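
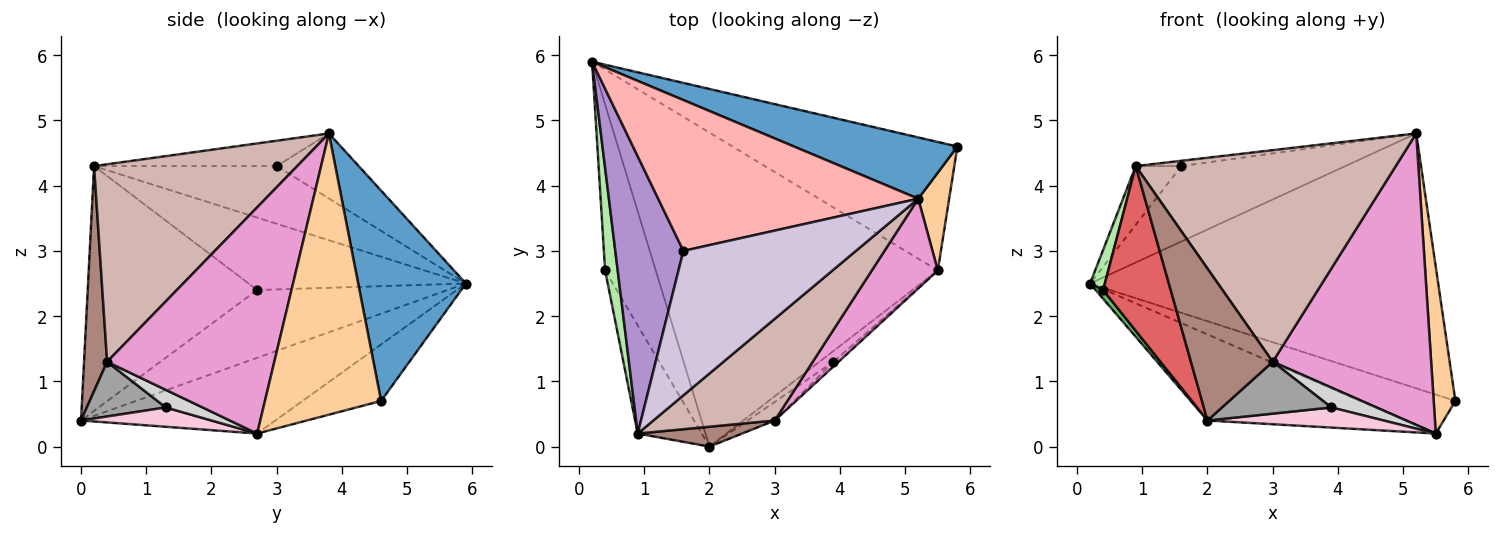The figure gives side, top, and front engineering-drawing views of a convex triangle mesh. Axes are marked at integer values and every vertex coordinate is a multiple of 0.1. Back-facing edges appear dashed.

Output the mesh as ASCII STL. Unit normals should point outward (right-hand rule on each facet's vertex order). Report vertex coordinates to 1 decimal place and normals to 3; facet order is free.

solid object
 facet normal 0.288 0.931 0.224
  outer loop
   vertex 5.2 3.8 4.8
   vertex 5.8 4.6 0.7
   vertex 0.2 5.9 2.5
  endloop
 endfacet
 facet normal -0.234 0.282 -0.931
  outer loop
   vertex 5.5 2.7 0.2
   vertex 0.2 5.9 2.5
   vertex 5.8 4.6 0.7
  endloop
 endfacet
 facet normal -0.251 0.256 -0.934
  outer loop
   vertex 5.5 2.7 0.2
   vertex 2.0 0.0 0.4
   vertex 0.2 5.9 2.5
  endloop
 endfacet
 facet normal 0.977 -0.183 0.107
  outer loop
   vertex 5.5 2.7 0.2
   vertex 5.8 4.6 0.7
   vertex 5.2 3.8 4.8
  endloop
 endfacet
 facet normal -0.801 -0.031 -0.598
  outer loop
   vertex 0.4 2.7 2.4
   vertex 0.2 5.9 2.5
   vertex 2.0 0.0 0.4
  endloop
 endfacet
 facet normal -0.983 -0.067 0.171
  outer loop
   vertex 0.4 2.7 2.4
   vertex 0.9 0.2 4.3
   vertex 0.2 5.9 2.5
  endloop
 endfacet
 facet normal -0.903 -0.360 -0.236
  outer loop
   vertex 0.4 2.7 2.4
   vertex 2.0 0.0 0.4
   vertex 0.9 0.2 4.3
  endloop
 endfacet
 facet normal -0.218 0.436 0.873
  outer loop
   vertex 1.6 3.0 4.3
   vertex 5.2 3.8 4.8
   vertex 0.2 5.9 2.5
  endloop
 endfacet
 facet normal -0.638 0.160 0.753
  outer loop
   vertex 1.6 3.0 4.3
   vertex 0.2 5.9 2.5
   vertex 0.9 0.2 4.3
  endloop
 endfacet
 facet normal -0.145 0.036 0.989
  outer loop
   vertex 1.6 3.0 4.3
   vertex 0.9 0.2 4.3
   vertex 5.2 3.8 4.8
  endloop
 endfacet
 facet normal 0.269 -0.955 0.125
  outer loop
   vertex 3.0 0.4 1.3
   vertex 0.9 0.2 4.3
   vertex 2.0 0.0 0.4
  endloop
 endfacet
 facet normal 0.576 -0.737 0.354
  outer loop
   vertex 3.0 0.4 1.3
   vertex 5.2 3.8 4.8
   vertex 0.9 0.2 4.3
  endloop
 endfacet
 facet normal 0.710 -0.673 0.207
  outer loop
   vertex 3.0 0.4 1.3
   vertex 5.5 2.7 0.2
   vertex 5.2 3.8 4.8
  endloop
 endfacet
 facet normal 0.547 -0.738 -0.396
  outer loop
   vertex 3.9 1.3 0.6
   vertex 2.0 0.0 0.4
   vertex 5.5 2.7 0.2
  endloop
 endfacet
 facet normal 0.562 -0.779 -0.278
  outer loop
   vertex 3.9 1.3 0.6
   vertex 3.0 0.4 1.3
   vertex 2.0 0.0 0.4
  endloop
 endfacet
 facet normal 0.622 -0.762 -0.181
  outer loop
   vertex 3.9 1.3 0.6
   vertex 5.5 2.7 0.2
   vertex 3.0 0.4 1.3
  endloop
 endfacet
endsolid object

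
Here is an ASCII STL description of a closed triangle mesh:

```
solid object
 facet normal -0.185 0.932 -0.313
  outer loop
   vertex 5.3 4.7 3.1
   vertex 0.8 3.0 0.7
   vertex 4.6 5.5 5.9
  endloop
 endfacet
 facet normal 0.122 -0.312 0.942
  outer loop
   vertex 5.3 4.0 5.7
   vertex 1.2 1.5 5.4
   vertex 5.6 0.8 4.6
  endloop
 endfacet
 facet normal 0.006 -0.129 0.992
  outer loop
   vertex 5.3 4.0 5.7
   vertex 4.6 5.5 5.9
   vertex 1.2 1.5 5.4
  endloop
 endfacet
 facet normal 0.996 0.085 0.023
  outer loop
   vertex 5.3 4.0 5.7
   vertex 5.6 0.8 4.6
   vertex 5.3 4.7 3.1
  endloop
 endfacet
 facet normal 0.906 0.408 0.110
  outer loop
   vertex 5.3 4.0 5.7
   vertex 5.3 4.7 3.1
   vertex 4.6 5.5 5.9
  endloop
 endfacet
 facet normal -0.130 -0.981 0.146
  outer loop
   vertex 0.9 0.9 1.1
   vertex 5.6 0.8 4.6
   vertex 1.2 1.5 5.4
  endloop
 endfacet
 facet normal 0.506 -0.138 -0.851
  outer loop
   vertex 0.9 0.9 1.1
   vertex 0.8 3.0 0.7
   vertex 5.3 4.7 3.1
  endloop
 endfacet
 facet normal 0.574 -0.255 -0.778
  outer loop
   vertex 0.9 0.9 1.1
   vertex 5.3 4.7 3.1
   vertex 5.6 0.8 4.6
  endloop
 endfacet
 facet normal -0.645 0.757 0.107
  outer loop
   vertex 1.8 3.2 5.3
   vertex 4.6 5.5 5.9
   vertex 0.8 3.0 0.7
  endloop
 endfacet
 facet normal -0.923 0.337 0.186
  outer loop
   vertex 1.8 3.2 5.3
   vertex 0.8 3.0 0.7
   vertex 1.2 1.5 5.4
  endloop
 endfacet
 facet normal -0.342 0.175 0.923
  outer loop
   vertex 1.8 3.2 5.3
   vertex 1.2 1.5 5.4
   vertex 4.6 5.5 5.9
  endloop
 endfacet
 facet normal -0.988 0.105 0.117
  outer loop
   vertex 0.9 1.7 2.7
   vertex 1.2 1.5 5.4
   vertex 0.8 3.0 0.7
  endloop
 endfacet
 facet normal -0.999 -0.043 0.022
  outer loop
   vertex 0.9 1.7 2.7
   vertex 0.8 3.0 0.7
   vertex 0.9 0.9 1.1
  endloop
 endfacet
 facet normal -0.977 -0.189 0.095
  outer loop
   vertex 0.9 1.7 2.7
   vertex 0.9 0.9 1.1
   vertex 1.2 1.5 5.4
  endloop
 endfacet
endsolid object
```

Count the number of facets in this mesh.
14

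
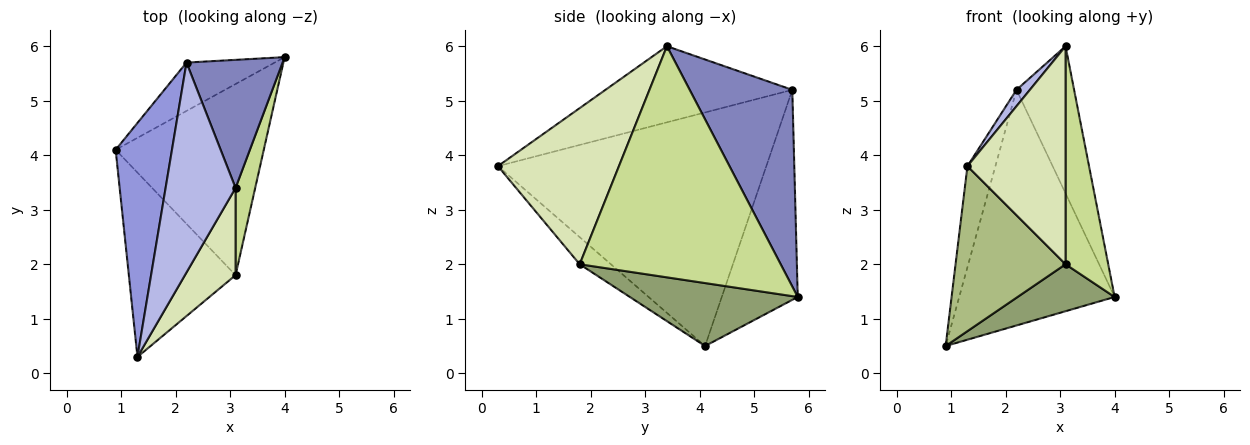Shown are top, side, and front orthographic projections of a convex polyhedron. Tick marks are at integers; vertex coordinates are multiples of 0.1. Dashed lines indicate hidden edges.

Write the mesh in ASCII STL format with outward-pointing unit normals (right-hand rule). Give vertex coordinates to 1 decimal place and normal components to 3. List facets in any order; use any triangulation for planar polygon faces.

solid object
 facet normal -0.432 0.884 -0.181
  outer loop
   vertex 2.2 5.7 5.2
   vertex 4.0 5.8 1.4
   vertex 0.9 4.1 0.5
  endloop
 endfacet
 facet normal 0.802 0.450 0.392
  outer loop
   vertex 2.2 5.7 5.2
   vertex 3.1 3.4 6.0
   vertex 4.0 5.8 1.4
  endloop
 endfacet
 facet normal -0.967 0.101 0.233
  outer loop
   vertex 2.2 5.7 5.2
   vertex 0.9 4.1 0.5
   vertex 1.3 0.3 3.8
  endloop
 endfacet
 facet normal -0.735 -0.053 0.676
  outer loop
   vertex 2.2 5.7 5.2
   vertex 1.3 0.3 3.8
   vertex 3.1 3.4 6.0
  endloop
 endfacet
 facet normal 0.382 -0.220 -0.898
  outer loop
   vertex 3.1 1.8 2.0
   vertex 0.9 4.1 0.5
   vertex 4.0 5.8 1.4
  endloop
 endfacet
 facet normal -0.186 -0.655 -0.732
  outer loop
   vertex 3.1 1.8 2.0
   vertex 1.3 0.3 3.8
   vertex 0.9 4.1 0.5
  endloop
 endfacet
 facet normal 0.975 -0.207 0.083
  outer loop
   vertex 3.1 1.8 2.0
   vertex 4.0 5.8 1.4
   vertex 3.1 3.4 6.0
  endloop
 endfacet
 facet normal 0.753 -0.611 0.244
  outer loop
   vertex 3.1 1.8 2.0
   vertex 3.1 3.4 6.0
   vertex 1.3 0.3 3.8
  endloop
 endfacet
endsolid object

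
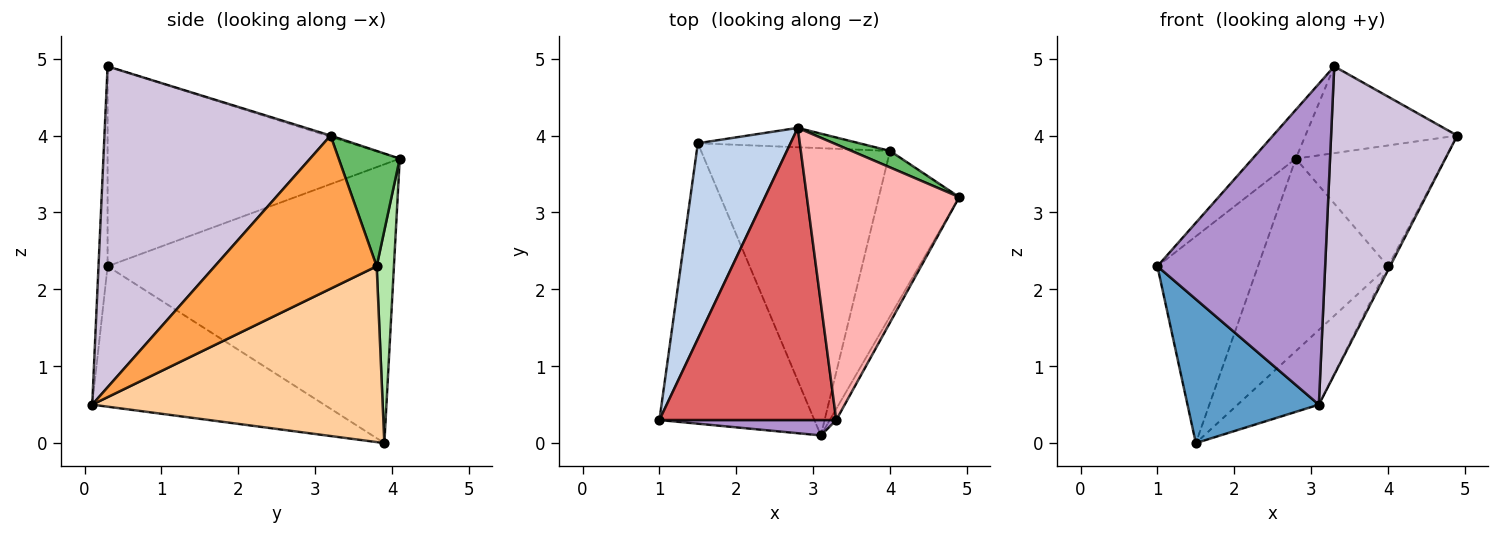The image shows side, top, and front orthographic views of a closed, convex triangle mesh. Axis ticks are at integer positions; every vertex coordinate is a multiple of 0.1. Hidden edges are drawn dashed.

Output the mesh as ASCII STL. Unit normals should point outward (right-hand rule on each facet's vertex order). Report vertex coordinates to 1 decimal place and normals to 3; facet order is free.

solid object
 facet normal -0.628 -0.355 -0.693
  outer loop
   vertex 3.1 0.1 0.5
   vertex 1.0 0.3 2.3
   vertex 1.5 3.9 0.0
  endloop
 endfacet
 facet normal -0.900 0.316 0.299
  outer loop
   vertex 2.8 4.1 3.7
   vertex 1.5 3.9 0.0
   vertex 1.0 0.3 2.3
  endloop
 endfacet
 facet normal 0.885 0.011 -0.465
  outer loop
   vertex 4.0 3.8 2.3
   vertex 4.9 3.2 4.0
   vertex 3.1 0.1 0.5
  endloop
 endfacet
 facet normal 0.669 0.187 -0.719
  outer loop
   vertex 4.0 3.8 2.3
   vertex 3.1 0.1 0.5
   vertex 1.5 3.9 0.0
  endloop
 endfacet
 facet normal 0.376 0.918 0.125
  outer loop
   vertex 4.0 3.8 2.3
   vertex 2.8 4.1 3.7
   vertex 4.9 3.2 4.0
  endloop
 endfacet
 facet normal 0.131 0.986 -0.099
  outer loop
   vertex 4.0 3.8 2.3
   vertex 1.5 3.9 0.0
   vertex 2.8 4.1 3.7
  endloop
 endfacet
 facet normal -0.744 0.110 0.659
  outer loop
   vertex 3.3 0.3 4.9
   vertex 2.8 4.1 3.7
   vertex 1.0 0.3 2.3
  endloop
 endfacet
 facet normal -0.008 0.300 0.954
  outer loop
   vertex 3.3 0.3 4.9
   vertex 4.9 3.2 4.0
   vertex 2.8 4.1 3.7
  endloop
 endfacet
 facet normal -0.054 -0.997 0.048
  outer loop
   vertex 3.3 0.3 4.9
   vertex 1.0 0.3 2.3
   vertex 3.1 0.1 0.5
  endloop
 endfacet
 facet normal 0.873 -0.487 -0.018
  outer loop
   vertex 3.3 0.3 4.9
   vertex 3.1 0.1 0.5
   vertex 4.9 3.2 4.0
  endloop
 endfacet
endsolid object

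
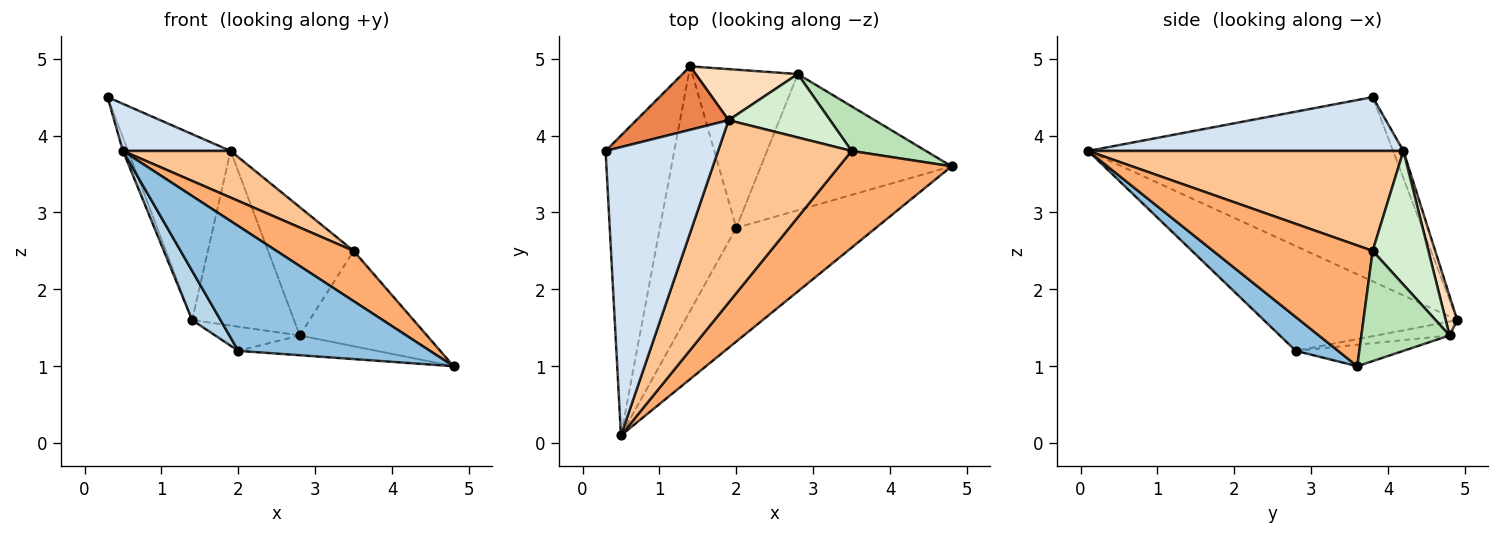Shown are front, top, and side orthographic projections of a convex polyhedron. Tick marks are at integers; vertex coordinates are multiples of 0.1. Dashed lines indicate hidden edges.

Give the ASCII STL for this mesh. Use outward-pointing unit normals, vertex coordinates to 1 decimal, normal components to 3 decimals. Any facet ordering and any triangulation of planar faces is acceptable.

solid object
 facet normal -0.937 0.015 -0.349
  outer loop
   vertex 1.4 4.9 1.6
   vertex 0.5 0.1 3.8
   vertex 0.3 3.8 4.5
  endloop
 endfacet
 facet normal 0.161 -0.730 -0.665
  outer loop
   vertex 2.0 2.8 1.2
   vertex 4.8 3.6 1.0
   vertex 0.5 0.1 3.8
  endloop
 endfacet
 facet normal -0.802 -0.118 -0.585
  outer loop
   vertex 2.0 2.8 1.2
   vertex 0.5 0.1 3.8
   vertex 1.4 4.9 1.6
  endloop
 endfacet
 facet normal 0.427 -0.146 0.892
  outer loop
   vertex 1.9 4.2 3.8
   vertex 0.3 3.8 4.5
   vertex 0.5 0.1 3.8
  endloop
 endfacet
 facet normal -0.095 0.942 0.321
  outer loop
   vertex 1.9 4.2 3.8
   vertex 1.4 4.9 1.6
   vertex 0.3 3.8 4.5
  endloop
 endfacet
 facet normal 0.690 -0.334 0.642
  outer loop
   vertex 3.5 3.8 2.5
   vertex 0.5 0.1 3.8
   vertex 4.8 3.6 1.0
  endloop
 endfacet
 facet normal 0.587 -0.200 0.784
  outer loop
   vertex 3.5 3.8 2.5
   vertex 1.9 4.2 3.8
   vertex 0.5 0.1 3.8
  endloop
 endfacet
 facet normal 0.108 0.954 0.279
  outer loop
   vertex 2.8 4.8 1.4
   vertex 1.4 4.9 1.6
   vertex 1.9 4.2 3.8
  endloop
 endfacet
 facet normal -0.111 0.143 -0.984
  outer loop
   vertex 2.8 4.8 1.4
   vertex 4.8 3.6 1.0
   vertex 2.0 2.8 1.2
  endloop
 endfacet
 facet normal -0.129 0.150 -0.980
  outer loop
   vertex 2.8 4.8 1.4
   vertex 2.0 2.8 1.2
   vertex 1.4 4.9 1.6
  endloop
 endfacet
 facet normal 0.532 0.767 0.359
  outer loop
   vertex 2.8 4.8 1.4
   vertex 3.5 3.8 2.5
   vertex 4.8 3.6 1.0
  endloop
 endfacet
 facet normal 0.504 0.774 0.383
  outer loop
   vertex 2.8 4.8 1.4
   vertex 1.9 4.2 3.8
   vertex 3.5 3.8 2.5
  endloop
 endfacet
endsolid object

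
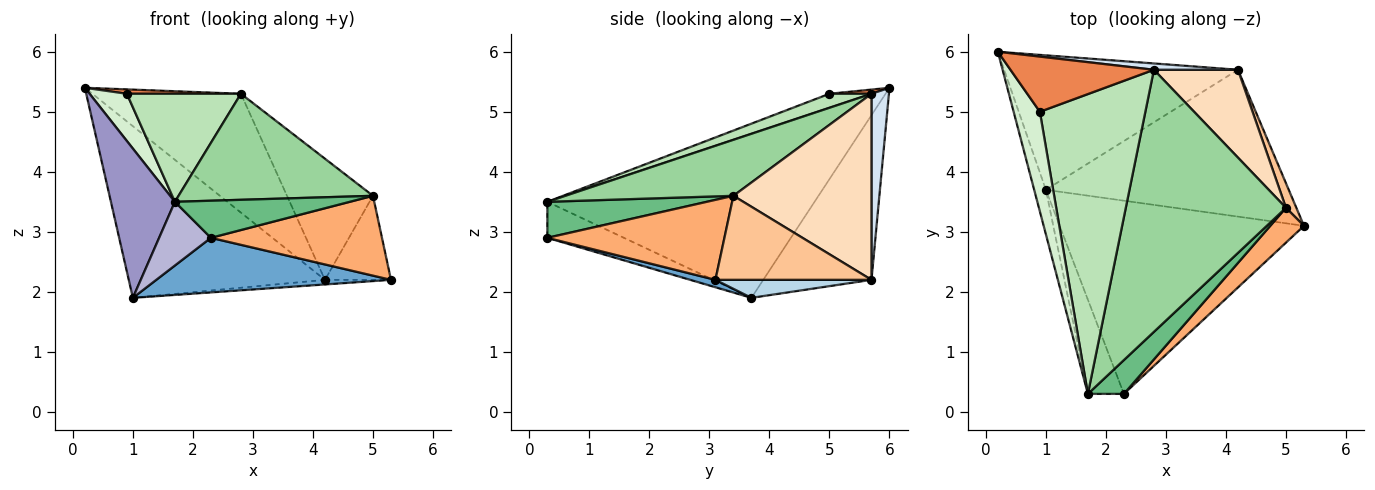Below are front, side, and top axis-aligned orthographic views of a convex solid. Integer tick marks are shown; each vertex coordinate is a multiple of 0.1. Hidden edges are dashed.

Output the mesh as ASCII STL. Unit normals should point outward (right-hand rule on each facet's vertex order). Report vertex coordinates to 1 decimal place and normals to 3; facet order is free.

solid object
 facet normal 0.029 -0.272 -0.962
  outer loop
   vertex 1.0 3.7 1.9
   vertex 5.3 3.1 2.2
   vertex 2.3 0.3 2.9
  endloop
 endfacet
 facet normal -0.398 0.722 -0.566
  outer loop
   vertex 4.2 5.7 2.2
   vertex 1.0 3.7 1.9
   vertex 0.2 6.0 5.4
  endloop
 endfacet
 facet normal 0.074 0.031 -0.997
  outer loop
   vertex 4.2 5.7 2.2
   vertex 5.3 3.1 2.2
   vertex 1.0 3.7 1.9
  endloop
 endfacet
 facet normal 0.116 0.992 0.053
  outer loop
   vertex 2.8 5.7 5.3
   vertex 4.2 5.7 2.2
   vertex 0.2 6.0 5.4
  endloop
 endfacet
 facet normal 0.029 -0.079 0.996
  outer loop
   vertex 0.9 5.0 5.3
   vertex 2.8 5.7 5.3
   vertex 0.2 6.0 5.4
  endloop
 endfacet
 facet normal 0.688 -0.665 0.290
  outer loop
   vertex 5.0 3.4 3.6
   vertex 2.3 0.3 2.9
   vertex 5.3 3.1 2.2
  endloop
 endfacet
 facet normal 0.915 0.387 0.113
  outer loop
   vertex 5.0 3.4 3.6
   vertex 5.3 3.1 2.2
   vertex 4.2 5.7 2.2
  endloop
 endfacet
 facet normal 0.793 0.494 0.358
  outer loop
   vertex 5.0 3.4 3.6
   vertex 4.2 5.7 2.2
   vertex 2.8 5.7 5.3
  endloop
 endfacet
 facet normal 0.559 -0.613 0.559
  outer loop
   vertex 1.7 0.3 3.5
   vertex 2.3 0.3 2.9
   vertex 5.0 3.4 3.6
  endloop
 endfacet
 facet normal 0.308 -0.357 0.882
  outer loop
   vertex 1.7 0.3 3.5
   vertex 5.0 3.4 3.6
   vertex 2.8 5.7 5.3
  endloop
 endfacet
 facet normal 0.124 -0.336 0.934
  outer loop
   vertex 1.7 0.3 3.5
   vertex 2.8 5.7 5.3
   vertex 0.9 5.0 5.3
  endloop
 endfacet
 facet normal -0.435 -0.386 0.814
  outer loop
   vertex 1.7 0.3 3.5
   vertex 0.9 5.0 5.3
   vertex 0.2 6.0 5.4
  endloop
 endfacet
 facet normal -0.970 -0.232 -0.069
  outer loop
   vertex 1.7 0.3 3.5
   vertex 0.2 6.0 5.4
   vertex 1.0 3.7 1.9
  endloop
 endfacet
 facet normal -0.638 -0.432 -0.638
  outer loop
   vertex 1.7 0.3 3.5
   vertex 1.0 3.7 1.9
   vertex 2.3 0.3 2.9
  endloop
 endfacet
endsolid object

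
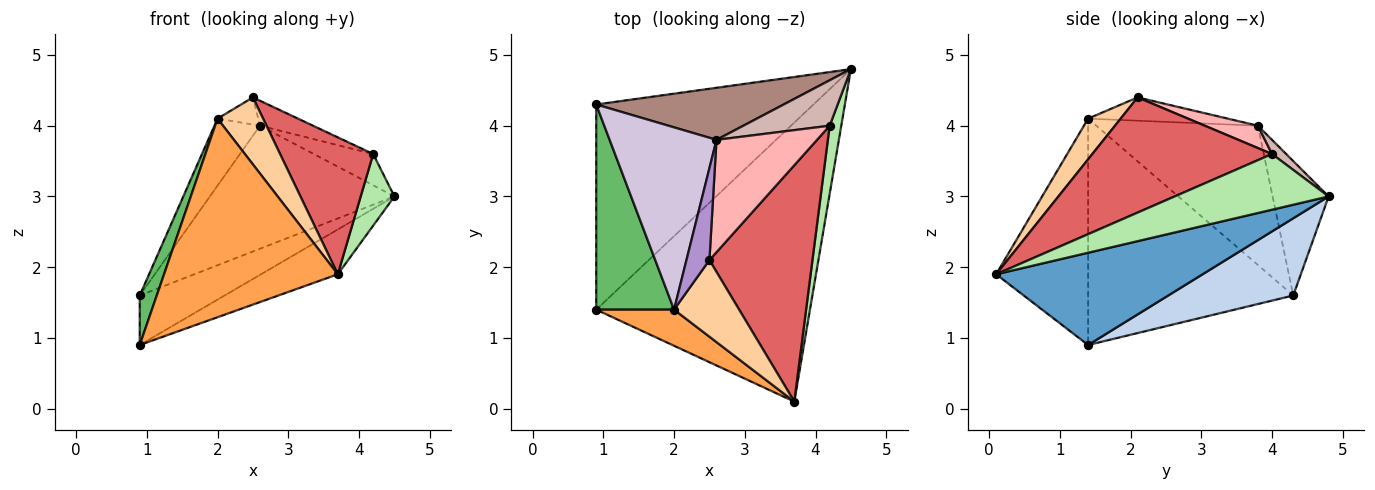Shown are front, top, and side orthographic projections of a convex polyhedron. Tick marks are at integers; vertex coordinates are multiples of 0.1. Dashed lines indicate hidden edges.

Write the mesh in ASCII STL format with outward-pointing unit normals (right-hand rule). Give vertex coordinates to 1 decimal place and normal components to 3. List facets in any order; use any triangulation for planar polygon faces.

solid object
 facet normal 0.392 0.146 -0.908
  outer loop
   vertex 3.7 0.1 1.9
   vertex 0.9 1.4 0.9
   vertex 4.5 4.8 3.0
  endloop
 endfacet
 facet normal 0.327 0.222 -0.919
  outer loop
   vertex 0.9 4.3 1.6
   vertex 4.5 4.8 3.0
   vertex 0.9 1.4 0.9
  endloop
 endfacet
 facet normal -0.462 -0.873 0.159
  outer loop
   vertex 2.0 1.4 4.1
   vertex 0.9 1.4 0.9
   vertex 3.7 0.1 1.9
  endloop
 endfacet
 facet normal 0.426 -0.596 0.681
  outer loop
   vertex 2.0 1.4 4.1
   vertex 3.7 0.1 1.9
   vertex 2.5 2.1 4.4
  endloop
 endfacet
 facet normal -0.943 -0.078 0.324
  outer loop
   vertex 2.0 1.4 4.1
   vertex 0.9 4.3 1.6
   vertex 0.9 1.4 0.9
  endloop
 endfacet
 facet normal 0.957 -0.210 0.199
  outer loop
   vertex 4.2 4.0 3.6
   vertex 3.7 0.1 1.9
   vertex 4.5 4.8 3.0
  endloop
 endfacet
 facet normal 0.695 -0.360 0.622
  outer loop
   vertex 4.2 4.0 3.6
   vertex 2.5 2.1 4.4
   vertex 3.7 0.1 1.9
  endloop
 endfacet
 facet normal 0.212 0.212 0.954
  outer loop
   vertex 2.6 3.8 4.0
   vertex 2.5 2.1 4.4
   vertex 4.2 4.0 3.6
  endloop
 endfacet
 facet normal -0.697 0.203 0.688
  outer loop
   vertex 2.6 3.8 4.0
   vertex 2.0 1.4 4.1
   vertex 2.5 2.1 4.4
  endloop
 endfacet
 facet normal -0.774 0.218 0.594
  outer loop
   vertex 2.6 3.8 4.0
   vertex 0.9 4.3 1.6
   vertex 2.0 1.4 4.1
  endloop
 endfacet
 facet normal -0.269 0.887 0.375
  outer loop
   vertex 2.6 3.8 4.0
   vertex 4.5 4.8 3.0
   vertex 0.9 4.3 1.6
  endloop
 endfacet
 facet normal 0.134 0.562 0.816
  outer loop
   vertex 2.6 3.8 4.0
   vertex 4.2 4.0 3.6
   vertex 4.5 4.8 3.0
  endloop
 endfacet
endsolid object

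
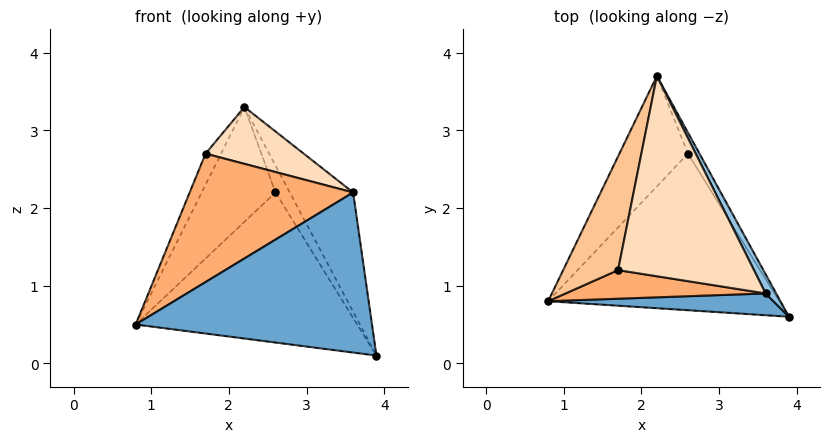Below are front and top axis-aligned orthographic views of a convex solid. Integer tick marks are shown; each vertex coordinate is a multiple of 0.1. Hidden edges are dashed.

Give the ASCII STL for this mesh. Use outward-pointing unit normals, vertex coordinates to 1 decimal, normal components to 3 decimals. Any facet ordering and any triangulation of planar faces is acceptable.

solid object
 facet normal -0.046 -0.990 0.135
  outer loop
   vertex 3.6 0.9 2.2
   vertex 0.8 0.8 0.5
   vertex 3.9 0.6 0.1
  endloop
 endfacet
 facet normal 0.903 0.425 0.068
  outer loop
   vertex 3.6 0.9 2.2
   vertex 3.9 0.6 0.1
   vertex 2.2 3.7 3.3
  endloop
 endfacet
 facet normal -0.048 0.691 -0.721
  outer loop
   vertex 2.6 2.7 2.2
   vertex 3.9 0.6 0.1
   vertex 0.8 0.8 0.5
  endloop
 endfacet
 facet normal -0.105 0.717 -0.690
  outer loop
   vertex 2.6 2.7 2.2
   vertex 0.8 0.8 0.5
   vertex 2.2 3.7 3.3
  endloop
 endfacet
 facet normal 0.270 0.759 -0.592
  outer loop
   vertex 2.6 2.7 2.2
   vertex 2.2 3.7 3.3
   vertex 3.9 0.6 0.1
  endloop
 endfacet
 facet normal -0.097 -0.972 0.216
  outer loop
   vertex 1.7 1.2 2.7
   vertex 0.8 0.8 0.5
   vertex 3.6 0.9 2.2
  endloop
 endfacet
 facet normal -0.927 0.099 0.361
  outer loop
   vertex 1.7 1.2 2.7
   vertex 2.2 3.7 3.3
   vertex 0.8 0.8 0.5
  endloop
 endfacet
 facet normal 0.206 -0.267 0.941
  outer loop
   vertex 1.7 1.2 2.7
   vertex 3.6 0.9 2.2
   vertex 2.2 3.7 3.3
  endloop
 endfacet
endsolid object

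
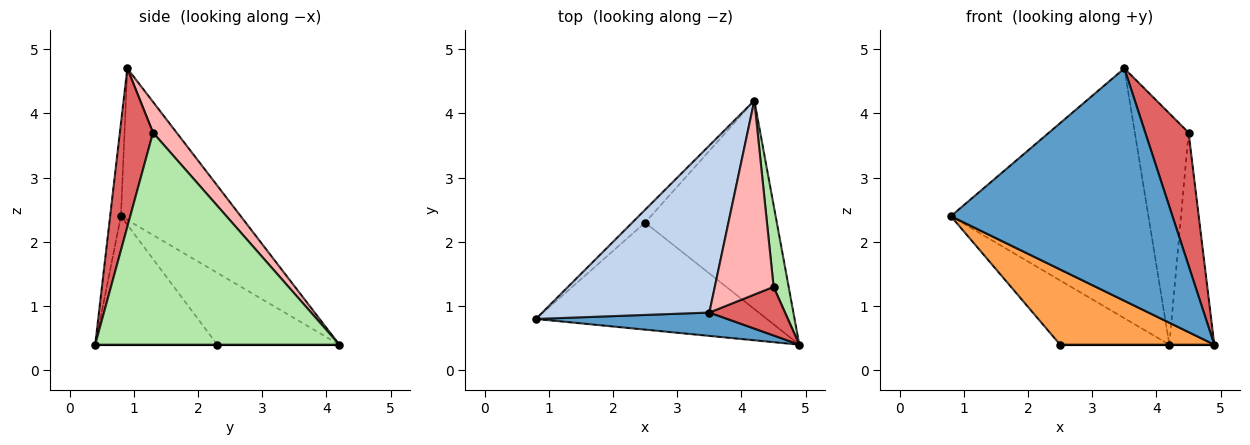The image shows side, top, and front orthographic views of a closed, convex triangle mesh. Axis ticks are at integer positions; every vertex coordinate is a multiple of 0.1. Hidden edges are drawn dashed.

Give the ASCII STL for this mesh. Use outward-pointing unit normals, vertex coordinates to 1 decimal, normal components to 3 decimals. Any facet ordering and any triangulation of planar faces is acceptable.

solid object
 facet normal -0.048 -0.994 0.100
  outer loop
   vertex 3.5 0.9 4.7
   vertex 0.8 0.8 2.4
   vertex 4.9 0.4 0.4
  endloop
 endfacet
 facet normal -0.450 0.742 0.496
  outer loop
   vertex 3.5 0.9 4.7
   vertex 4.2 4.2 0.4
   vertex 0.8 0.8 2.4
  endloop
 endfacet
 facet normal -0.414 -0.523 -0.745
  outer loop
   vertex 2.5 2.3 0.4
   vertex 4.9 0.4 0.4
   vertex 0.8 0.8 2.4
  endloop
 endfacet
 facet normal -0.739 0.661 -0.132
  outer loop
   vertex 2.5 2.3 0.4
   vertex 0.8 0.8 2.4
   vertex 4.2 4.2 0.4
  endloop
 endfacet
 facet normal 0.000 0.000 -1.000
  outer loop
   vertex 2.5 2.3 0.4
   vertex 4.2 4.2 0.4
   vertex 4.9 0.4 0.4
  endloop
 endfacet
 facet normal 0.981 0.181 0.070
  outer loop
   vertex 4.5 1.3 3.7
   vertex 4.9 0.4 0.4
   vertex 4.2 4.2 0.4
  endloop
 endfacet
 facet normal 0.584 -0.763 0.279
  outer loop
   vertex 4.5 1.3 3.7
   vertex 3.5 0.9 4.7
   vertex 4.9 0.4 0.4
  endloop
 endfacet
 facet normal 0.319 0.726 0.609
  outer loop
   vertex 4.5 1.3 3.7
   vertex 4.2 4.2 0.4
   vertex 3.5 0.9 4.7
  endloop
 endfacet
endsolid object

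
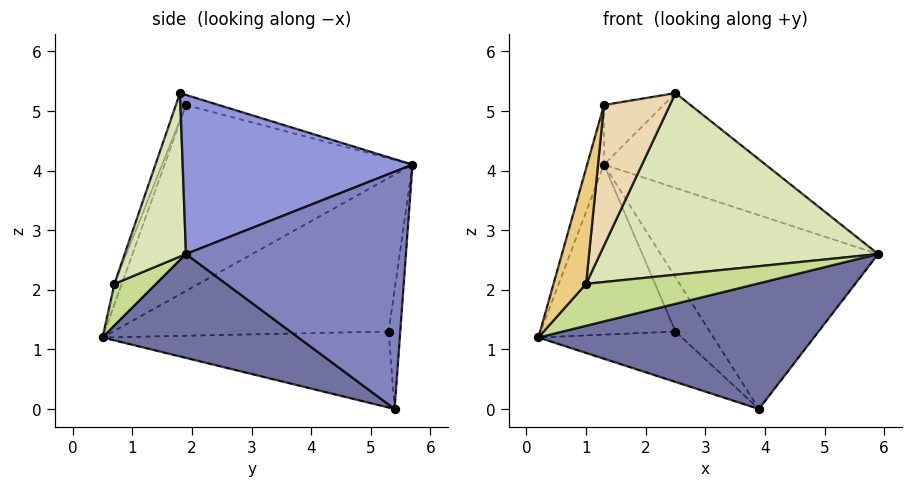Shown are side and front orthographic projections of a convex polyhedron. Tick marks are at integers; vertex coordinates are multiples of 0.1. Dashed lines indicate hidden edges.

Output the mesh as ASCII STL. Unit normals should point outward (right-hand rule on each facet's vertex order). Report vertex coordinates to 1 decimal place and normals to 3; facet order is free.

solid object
 facet normal 0.315 -0.443 -0.839
  outer loop
   vertex 3.9 5.4 0.0
   vertex 5.9 1.9 2.6
   vertex 0.2 0.5 1.2
  endloop
 endfacet
 facet normal 0.660 0.653 0.371
  outer loop
   vertex 3.9 5.4 0.0
   vertex 1.3 5.7 4.1
   vertex 5.9 1.9 2.6
  endloop
 endfacet
 facet normal 0.564 0.396 0.725
  outer loop
   vertex 2.5 1.8 5.3
   vertex 5.9 1.9 2.6
   vertex 1.3 5.7 4.1
  endloop
 endfacet
 facet normal -0.820 0.401 -0.409
  outer loop
   vertex 2.5 5.3 1.3
   vertex 0.2 0.5 1.2
   vertex 1.3 5.7 4.1
  endloop
 endfacet
 facet normal -0.655 0.328 -0.680
  outer loop
   vertex 2.5 5.3 1.3
   vertex 3.9 5.4 0.0
   vertex 0.2 0.5 1.2
  endloop
 endfacet
 facet normal -0.310 0.914 -0.263
  outer loop
   vertex 2.5 5.3 1.3
   vertex 1.3 5.7 4.1
   vertex 3.9 5.4 0.0
  endloop
 endfacet
 facet normal 0.237 -0.971 0.005
  outer loop
   vertex 1.0 0.7 2.1
   vertex 0.2 0.5 1.2
   vertex 5.9 1.9 2.6
  endloop
 endfacet
 facet normal 0.210 -0.951 0.229
  outer loop
   vertex 1.0 0.7 2.1
   vertex 5.9 1.9 2.6
   vertex 2.5 1.8 5.3
  endloop
 endfacet
 facet normal -0.966 0.066 0.249
  outer loop
   vertex 1.3 1.9 5.1
   vertex 1.3 5.7 4.1
   vertex 0.2 0.5 1.2
  endloop
 endfacet
 facet normal -0.139 0.252 0.958
  outer loop
   vertex 1.3 1.9 5.1
   vertex 2.5 1.8 5.3
   vertex 1.3 5.7 4.1
  endloop
 endfacet
 facet normal -0.203 -0.902 0.381
  outer loop
   vertex 1.3 1.9 5.1
   vertex 0.2 0.5 1.2
   vertex 1.0 0.7 2.1
  endloop
 endfacet
 facet normal -0.140 -0.915 0.380
  outer loop
   vertex 1.3 1.9 5.1
   vertex 1.0 0.7 2.1
   vertex 2.5 1.8 5.3
  endloop
 endfacet
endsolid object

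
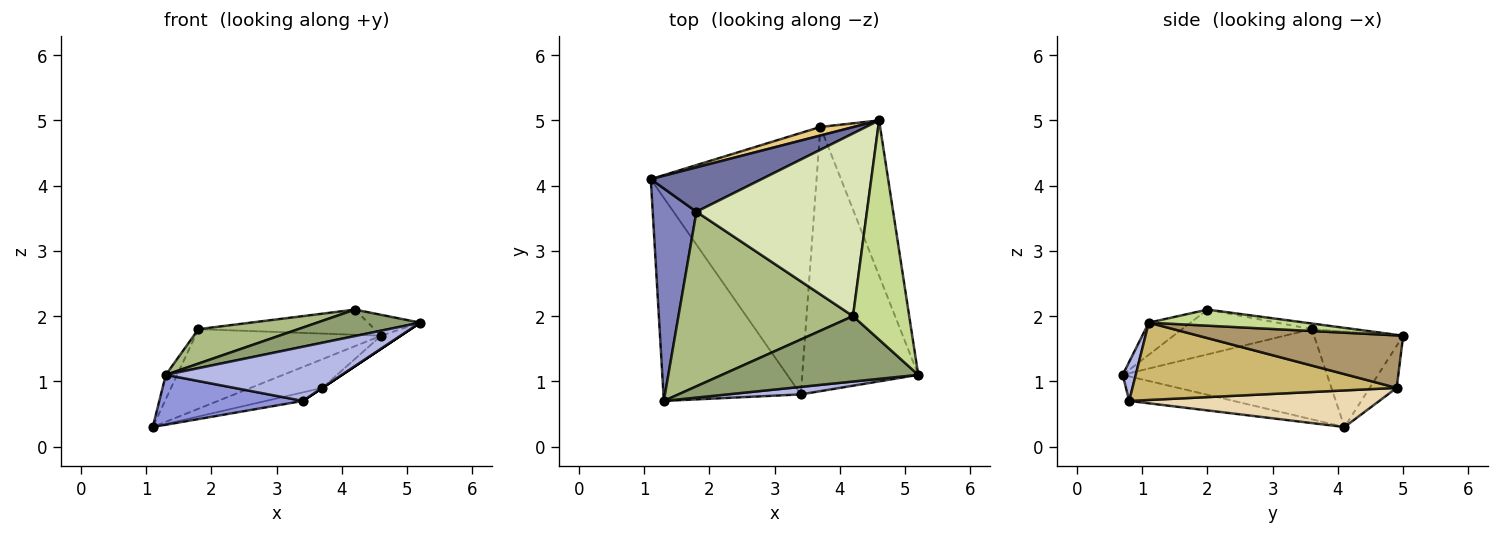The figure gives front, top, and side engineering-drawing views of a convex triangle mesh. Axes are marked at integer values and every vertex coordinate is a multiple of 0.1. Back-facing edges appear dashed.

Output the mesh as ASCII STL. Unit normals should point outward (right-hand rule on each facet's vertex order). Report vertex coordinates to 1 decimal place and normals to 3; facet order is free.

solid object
 facet normal -0.387 0.806 0.449
  outer loop
   vertex 1.8 3.6 1.8
   vertex 4.6 5.0 1.7
   vertex 1.1 4.1 0.3
  endloop
 endfacet
 facet normal -0.899 0.050 0.436
  outer loop
   vertex 1.8 3.6 1.8
   vertex 1.1 4.1 0.3
   vertex 1.3 0.7 1.1
  endloop
 endfacet
 facet normal -0.171 -0.235 -0.957
  outer loop
   vertex 3.4 0.8 0.7
   vertex 1.3 0.7 1.1
   vertex 1.1 4.1 0.3
  endloop
 endfacet
 facet normal 0.073 -0.988 0.137
  outer loop
   vertex 3.4 0.8 0.7
   vertex 5.2 1.1 1.9
   vertex 1.3 0.7 1.1
  endloop
 endfacet
 facet normal -0.150 -0.370 0.917
  outer loop
   vertex 4.2 2.0 2.1
   vertex 1.3 0.7 1.1
   vertex 5.2 1.1 1.9
  endloop
 endfacet
 facet normal -0.244 -0.188 0.951
  outer loop
   vertex 4.2 2.0 2.1
   vertex 1.8 3.6 1.8
   vertex 1.3 0.7 1.1
  endloop
 endfacet
 facet normal 0.274 0.091 0.958
  outer loop
   vertex 4.2 2.0 2.1
   vertex 5.2 1.1 1.9
   vertex 4.6 5.0 1.7
  endloop
 endfacet
 facet normal -0.033 0.136 0.990
  outer loop
   vertex 4.2 2.0 2.1
   vertex 4.6 5.0 1.7
   vertex 1.8 3.6 1.8
  endloop
 endfacet
 facet normal 0.659 0.063 -0.749
  outer loop
   vertex 3.7 4.9 0.9
   vertex 4.6 5.0 1.7
   vertex 5.2 1.1 1.9
  endloop
 endfacet
 facet normal 0.555 0.000 -0.832
  outer loop
   vertex 3.7 4.9 0.9
   vertex 5.2 1.1 1.9
   vertex 3.4 0.8 0.7
  endloop
 endfacet
 facet normal -0.339 0.901 0.269
  outer loop
   vertex 3.7 4.9 0.9
   vertex 1.1 4.1 0.3
   vertex 4.6 5.0 1.7
  endloop
 endfacet
 facet normal 0.215 0.032 -0.976
  outer loop
   vertex 3.7 4.9 0.9
   vertex 3.4 0.8 0.7
   vertex 1.1 4.1 0.3
  endloop
 endfacet
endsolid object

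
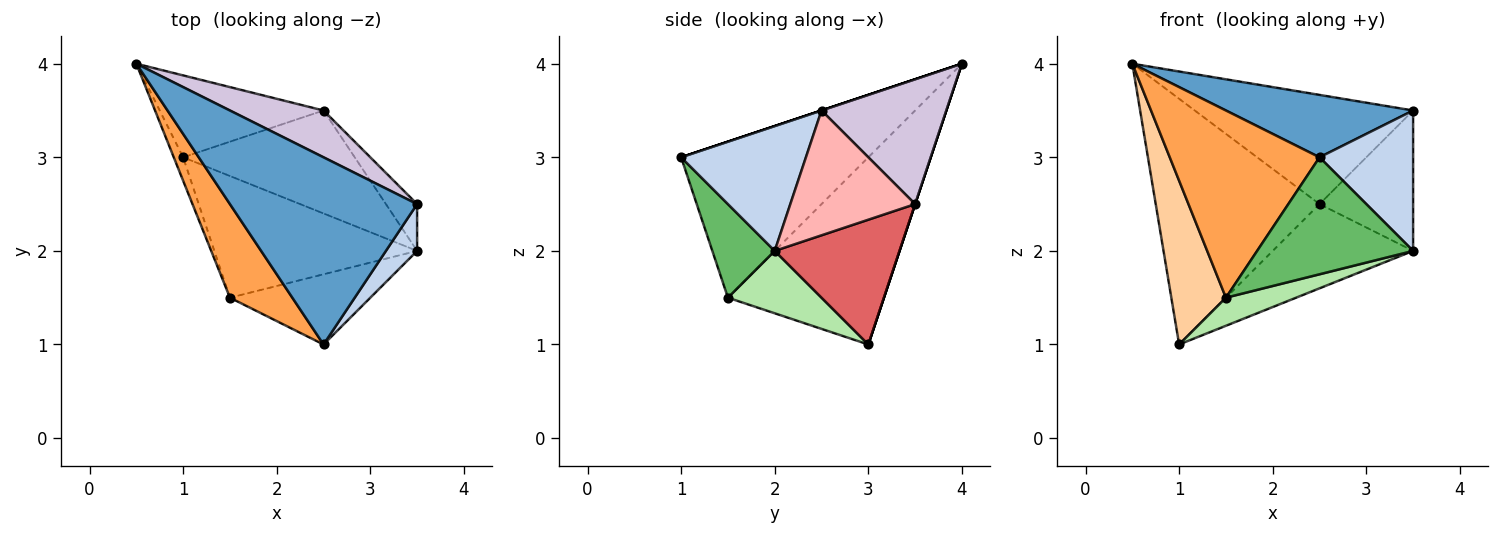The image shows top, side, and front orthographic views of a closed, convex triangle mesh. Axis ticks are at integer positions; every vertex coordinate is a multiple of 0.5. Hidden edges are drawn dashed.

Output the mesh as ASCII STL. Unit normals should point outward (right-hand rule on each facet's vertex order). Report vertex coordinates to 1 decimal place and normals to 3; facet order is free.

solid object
 facet normal 0.000 -0.316 0.949
  outer loop
   vertex 3.5 2.5 3.5
   vertex 0.5 4.0 4.0
   vertex 2.5 1.0 3.0
  endloop
 endfacet
 facet normal 0.784 -0.588 0.196
  outer loop
   vertex 3.5 2.5 3.5
   vertex 2.5 1.0 3.0
   vertex 3.5 2.0 2.0
  endloop
 endfacet
 facet normal -0.745 -0.596 0.298
  outer loop
   vertex 1.5 1.5 1.5
   vertex 2.5 1.0 3.0
   vertex 0.5 4.0 4.0
  endloop
 endfacet
 facet normal -0.943 -0.330 -0.047
  outer loop
   vertex 1.5 1.5 1.5
   vertex 0.5 4.0 4.0
   vertex 1.0 3.0 1.0
  endloop
 endfacet
 facet normal 0.324 -0.811 -0.487
  outer loop
   vertex 1.5 1.5 1.5
   vertex 3.5 2.0 2.0
   vertex 2.5 1.0 3.0
  endloop
 endfacet
 facet normal 0.287 -0.215 -0.933
  outer loop
   vertex 1.5 1.5 1.5
   vertex 1.0 3.0 1.0
   vertex 3.5 2.0 2.0
  endloop
 endfacet
 facet normal 0.491 0.552 -0.674
  outer loop
   vertex 2.5 3.5 2.5
   vertex 3.5 2.0 2.0
   vertex 1.0 3.0 1.0
  endloop
 endfacet
 facet normal 0.784 0.588 -0.196
  outer loop
   vertex 2.5 3.5 2.5
   vertex 3.5 2.5 3.5
   vertex 3.5 2.0 2.0
  endloop
 endfacet
 facet normal 0.000 0.949 -0.316
  outer loop
   vertex 2.5 3.5 2.5
   vertex 1.0 3.0 1.0
   vertex 0.5 4.0 4.0
  endloop
 endfacet
 facet normal 0.465 0.814 0.349
  outer loop
   vertex 2.5 3.5 2.5
   vertex 0.5 4.0 4.0
   vertex 3.5 2.5 3.5
  endloop
 endfacet
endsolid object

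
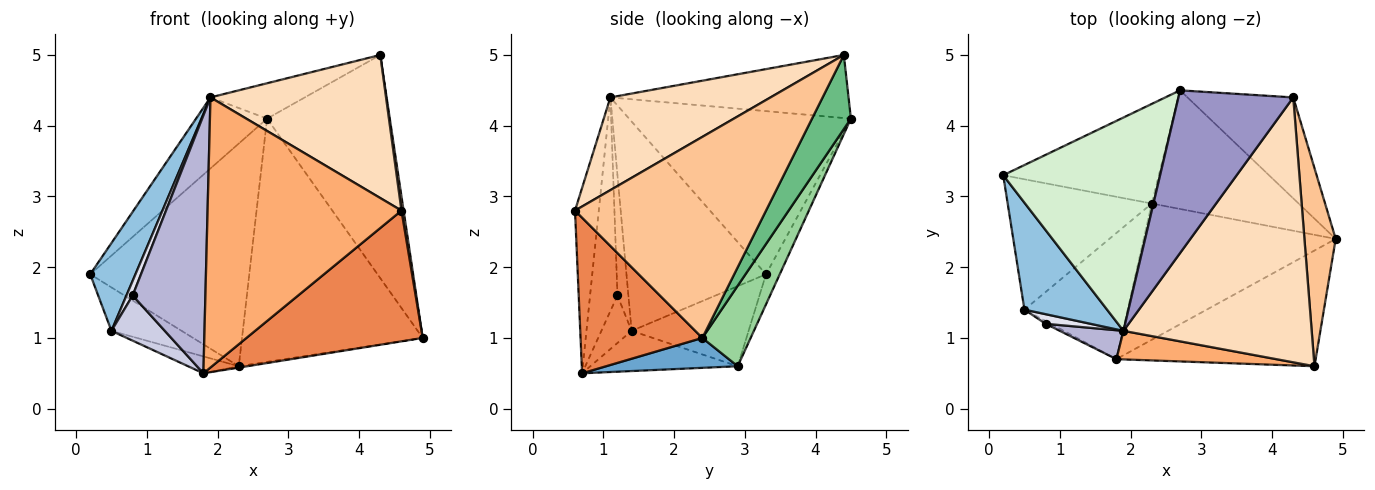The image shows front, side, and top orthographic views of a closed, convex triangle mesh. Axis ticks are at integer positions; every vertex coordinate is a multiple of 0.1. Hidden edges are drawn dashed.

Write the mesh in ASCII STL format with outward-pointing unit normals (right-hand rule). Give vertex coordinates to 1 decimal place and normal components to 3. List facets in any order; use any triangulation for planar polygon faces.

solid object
 facet normal 0.154 0.010 -0.988
  outer loop
   vertex 2.3 2.9 0.6
   vertex 4.9 2.4 1.0
   vertex 1.8 0.7 0.5
  endloop
 endfacet
 facet normal -0.891 -0.289 0.352
  outer loop
   vertex 0.5 1.4 1.1
   vertex 1.9 1.1 4.4
   vertex 0.2 3.3 1.9
  endloop
 endfacet
 facet normal -0.466 0.280 -0.839
  outer loop
   vertex 0.5 1.4 1.1
   vertex 0.2 3.3 1.9
   vertex 2.3 2.9 0.6
  endloop
 endfacet
 facet normal -0.360 0.124 -0.925
  outer loop
   vertex 0.5 1.4 1.1
   vertex 2.3 2.9 0.6
   vertex 1.8 0.7 0.5
  endloop
 endfacet
 facet normal 0.460 -0.665 -0.589
  outer loop
   vertex 4.6 0.6 2.8
   vertex 1.8 0.7 0.5
   vertex 4.9 2.4 1.0
  endloop
 endfacet
 facet normal -0.121 -0.987 0.104
  outer loop
   vertex 4.6 0.6 2.8
   vertex 1.9 1.1 4.4
   vertex 1.8 0.7 0.5
  endloop
 endfacet
 facet normal 0.988 -0.011 0.154
  outer loop
   vertex 4.6 0.6 2.8
   vertex 4.9 2.4 1.0
   vertex 4.3 4.4 5.0
  endloop
 endfacet
 facet normal 0.398 -0.436 0.807
  outer loop
   vertex 4.6 0.6 2.8
   vertex 4.3 4.4 5.0
   vertex 1.9 1.1 4.4
  endloop
 endfacet
 facet normal 0.277 0.875 -0.396
  outer loop
   vertex 2.7 4.5 4.1
   vertex 4.3 4.4 5.0
   vertex 4.9 2.4 1.0
  endloop
 endfacet
 facet normal 0.234 0.874 -0.426
  outer loop
   vertex 2.7 4.5 4.1
   vertex 4.9 2.4 1.0
   vertex 2.3 2.9 0.6
  endloop
 endfacet
 facet normal -0.079 0.910 -0.407
  outer loop
   vertex 2.7 4.5 4.1
   vertex 2.3 2.9 0.6
   vertex 0.2 3.3 1.9
  endloop
 endfacet
 facet normal -0.702 0.225 0.675
  outer loop
   vertex 2.7 4.5 4.1
   vertex 0.2 3.3 1.9
   vertex 1.9 1.1 4.4
  endloop
 endfacet
 facet normal -0.473 0.187 0.861
  outer loop
   vertex 2.7 4.5 4.1
   vertex 1.9 1.1 4.4
   vertex 4.3 4.4 5.0
  endloop
 endfacet
 facet normal -0.350 -0.931 0.104
  outer loop
   vertex 0.8 1.2 1.6
   vertex 1.8 0.7 0.5
   vertex 1.9 1.1 4.4
  endloop
 endfacet
 facet normal -0.492 -0.869 -0.052
  outer loop
   vertex 0.8 1.2 1.6
   vertex 0.5 1.4 1.1
   vertex 1.8 0.7 0.5
  endloop
 endfacet
 facet normal -0.827 -0.470 0.308
  outer loop
   vertex 0.8 1.2 1.6
   vertex 1.9 1.1 4.4
   vertex 0.5 1.4 1.1
  endloop
 endfacet
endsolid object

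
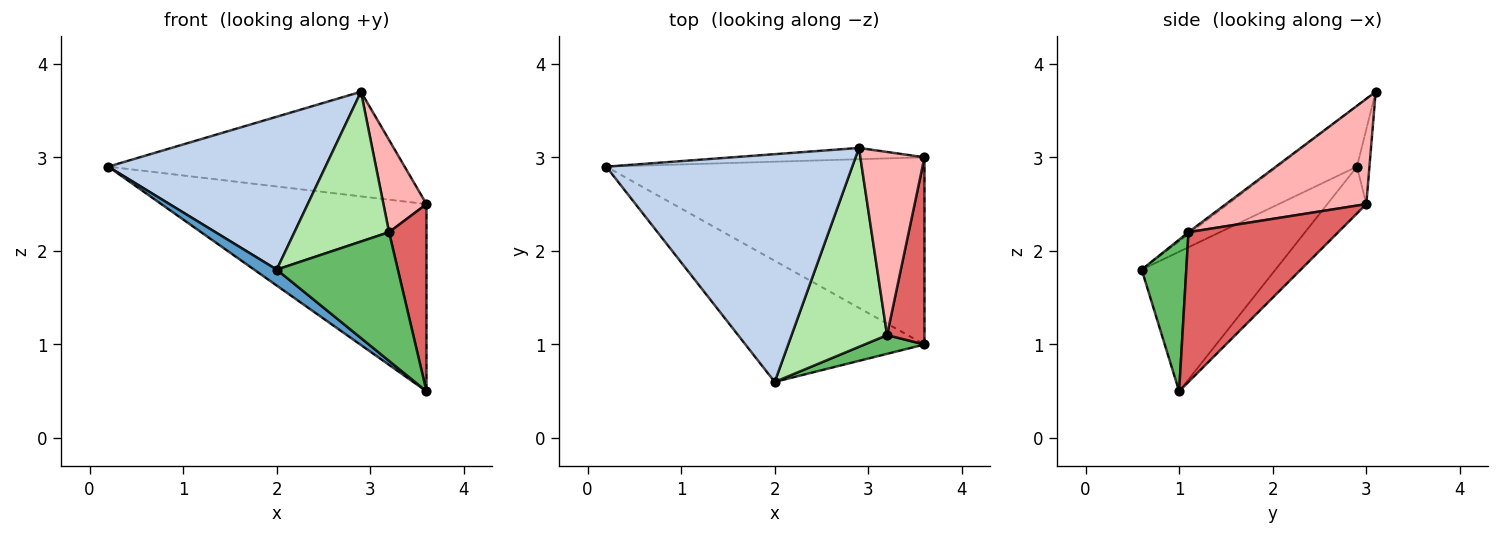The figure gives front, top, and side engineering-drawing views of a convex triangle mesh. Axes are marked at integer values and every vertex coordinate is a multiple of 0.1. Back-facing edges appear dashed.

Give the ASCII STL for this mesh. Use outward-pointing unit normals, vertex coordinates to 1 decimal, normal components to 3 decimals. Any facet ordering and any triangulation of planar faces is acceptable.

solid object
 facet normal -0.612 -0.103 -0.784
  outer loop
   vertex 2.0 0.6 1.8
   vertex 0.2 2.9 2.9
   vertex 3.6 1.0 0.5
  endloop
 endfacet
 facet normal -0.201 -0.546 0.813
  outer loop
   vertex 2.0 0.6 1.8
   vertex 2.9 3.1 3.7
   vertex 0.2 2.9 2.9
  endloop
 endfacet
 facet normal -0.103 0.703 -0.703
  outer loop
   vertex 3.6 3.0 2.5
   vertex 3.6 1.0 0.5
   vertex 0.2 2.9 2.9
  endloop
 endfacet
 facet normal -0.042 0.993 -0.107
  outer loop
   vertex 3.6 3.0 2.5
   vertex 0.2 2.9 2.9
   vertex 2.9 3.1 3.7
  endloop
 endfacet
 facet normal 0.342 -0.930 0.135
  outer loop
   vertex 3.2 1.1 2.2
   vertex 2.0 0.6 1.8
   vertex 3.6 1.0 0.5
  endloop
 endfacet
 facet normal -0.016 -0.601 0.799
  outer loop
   vertex 3.2 1.1 2.2
   vertex 2.9 3.1 3.7
   vertex 2.0 0.6 1.8
  endloop
 endfacet
 facet normal 0.943 -0.236 0.236
  outer loop
   vertex 3.2 1.1 2.2
   vertex 3.6 1.0 0.5
   vertex 3.6 3.0 2.5
  endloop
 endfacet
 facet normal 0.826 -0.253 0.503
  outer loop
   vertex 3.2 1.1 2.2
   vertex 3.6 3.0 2.5
   vertex 2.9 3.1 3.7
  endloop
 endfacet
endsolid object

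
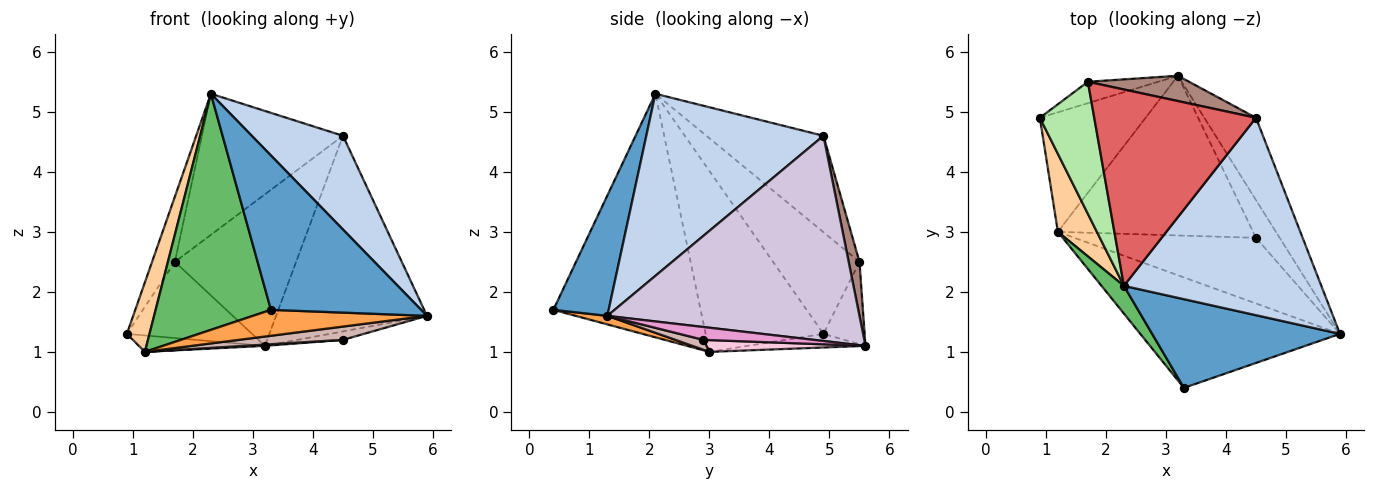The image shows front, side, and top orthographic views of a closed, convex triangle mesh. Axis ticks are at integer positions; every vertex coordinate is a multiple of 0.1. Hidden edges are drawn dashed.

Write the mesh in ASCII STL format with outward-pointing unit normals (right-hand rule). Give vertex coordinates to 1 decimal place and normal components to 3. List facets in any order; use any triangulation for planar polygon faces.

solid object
 facet normal 0.304 -0.826 0.475
  outer loop
   vertex 2.3 2.1 5.3
   vertex 3.3 0.4 1.7
   vertex 5.9 1.3 1.6
  endloop
 endfacet
 facet normal 0.640 -0.329 0.694
  outer loop
   vertex 4.5 4.9 4.6
   vertex 2.3 2.1 5.3
   vertex 5.9 1.3 1.6
  endloop
 endfacet
 facet normal 0.042 -0.228 -0.973
  outer loop
   vertex 1.2 3.0 1.0
   vertex 5.9 1.3 1.6
   vertex 3.3 0.4 1.7
  endloop
 endfacet
 facet normal -0.961 -0.184 0.207
  outer loop
   vertex 1.2 3.0 1.0
   vertex 2.3 2.1 5.3
   vertex 0.9 4.9 1.3
  endloop
 endfacet
 facet normal -0.785 -0.615 0.072
  outer loop
   vertex 1.2 3.0 1.0
   vertex 3.3 0.4 1.7
   vertex 2.3 2.1 5.3
  endloop
 endfacet
 facet normal -0.859 0.227 0.459
  outer loop
   vertex 1.7 5.5 2.5
   vertex 0.9 4.9 1.3
   vertex 2.3 2.1 5.3
  endloop
 endfacet
 facet normal -0.436 0.525 0.731
  outer loop
   vertex 1.7 5.5 2.5
   vertex 2.3 2.1 5.3
   vertex 4.5 4.9 4.6
  endloop
 endfacet
 facet normal -0.127 0.135 -0.983
  outer loop
   vertex 3.2 5.6 1.1
   vertex 1.2 3.0 1.0
   vertex 0.9 4.9 1.3
  endloop
 endfacet
 facet normal -0.302 0.918 -0.258
  outer loop
   vertex 3.2 5.6 1.1
   vertex 0.9 4.9 1.3
   vertex 1.7 5.5 2.5
  endloop
 endfacet
 facet normal 0.839 0.502 -0.211
  outer loop
   vertex 3.2 5.6 1.1
   vertex 4.5 4.9 4.6
   vertex 5.9 1.3 1.6
  endloop
 endfacet
 facet normal 0.088 0.983 0.164
  outer loop
   vertex 3.2 5.6 1.1
   vertex 1.7 5.5 2.5
   vertex 4.5 4.9 4.6
  endloop
 endfacet
 facet normal 0.053 -0.198 -0.979
  outer loop
   vertex 4.5 2.9 1.2
   vertex 5.9 1.3 1.6
   vertex 1.2 3.0 1.0
  endloop
 endfacet
 facet normal 0.467 0.193 -0.863
  outer loop
   vertex 4.5 2.9 1.2
   vertex 3.2 5.6 1.1
   vertex 5.9 1.3 1.6
  endloop
 endfacet
 facet normal 0.060 -0.008 -0.998
  outer loop
   vertex 4.5 2.9 1.2
   vertex 1.2 3.0 1.0
   vertex 3.2 5.6 1.1
  endloop
 endfacet
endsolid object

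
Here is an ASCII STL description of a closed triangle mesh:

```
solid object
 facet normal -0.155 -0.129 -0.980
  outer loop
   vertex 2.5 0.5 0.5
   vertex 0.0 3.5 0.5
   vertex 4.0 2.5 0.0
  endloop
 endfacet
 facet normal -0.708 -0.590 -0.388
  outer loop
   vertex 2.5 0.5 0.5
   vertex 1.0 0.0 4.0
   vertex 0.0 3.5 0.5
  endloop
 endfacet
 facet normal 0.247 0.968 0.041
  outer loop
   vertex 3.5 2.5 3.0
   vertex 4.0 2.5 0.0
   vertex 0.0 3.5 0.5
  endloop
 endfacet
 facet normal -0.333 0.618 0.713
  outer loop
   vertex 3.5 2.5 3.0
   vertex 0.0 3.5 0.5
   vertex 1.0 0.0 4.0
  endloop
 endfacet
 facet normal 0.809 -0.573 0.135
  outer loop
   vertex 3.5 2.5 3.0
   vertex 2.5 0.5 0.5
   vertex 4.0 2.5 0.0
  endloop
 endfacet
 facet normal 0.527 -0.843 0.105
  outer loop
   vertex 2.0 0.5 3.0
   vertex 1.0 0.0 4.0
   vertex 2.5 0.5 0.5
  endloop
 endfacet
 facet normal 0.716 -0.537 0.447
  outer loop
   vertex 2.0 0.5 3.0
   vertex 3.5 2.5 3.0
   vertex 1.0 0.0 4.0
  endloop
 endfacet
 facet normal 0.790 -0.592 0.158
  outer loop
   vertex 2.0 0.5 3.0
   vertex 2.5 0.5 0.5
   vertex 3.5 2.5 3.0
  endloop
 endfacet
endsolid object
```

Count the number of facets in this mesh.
8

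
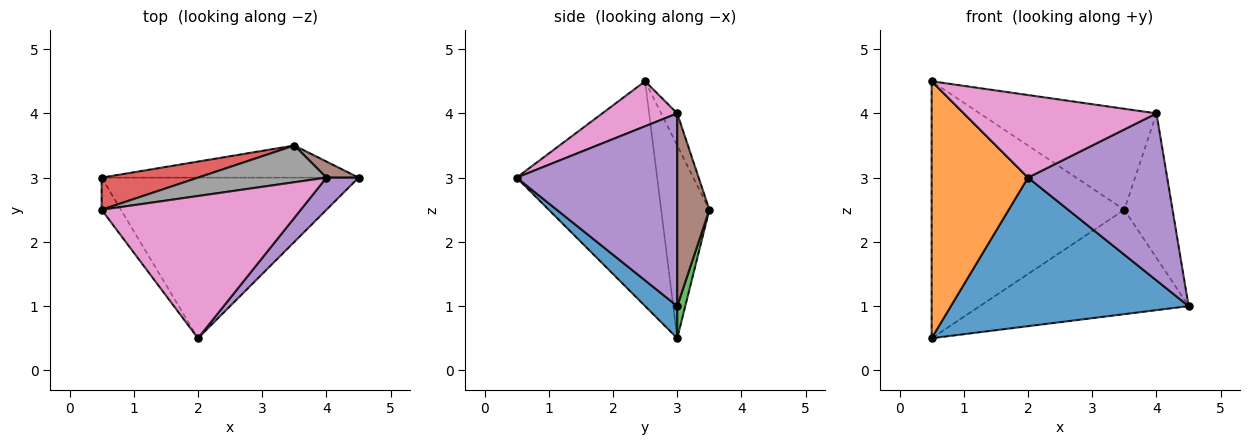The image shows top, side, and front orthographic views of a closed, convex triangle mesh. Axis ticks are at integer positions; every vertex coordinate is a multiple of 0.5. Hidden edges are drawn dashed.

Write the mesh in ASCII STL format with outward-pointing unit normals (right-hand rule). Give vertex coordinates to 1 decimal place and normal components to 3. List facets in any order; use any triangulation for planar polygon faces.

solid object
 facet normal 0.091 -0.676 -0.731
  outer loop
   vertex 2.0 0.5 3.0
   vertex 0.5 3.0 0.5
   vertex 4.5 3.0 1.0
  endloop
 endfacet
 facet normal -0.823 -0.564 -0.071
  outer loop
   vertex 0.5 2.5 4.5
   vertex 0.5 3.0 0.5
   vertex 2.0 0.5 3.0
  endloop
 endfacet
 facet normal 0.037 0.955 -0.294
  outer loop
   vertex 3.5 3.5 2.5
   vertex 4.5 3.0 1.0
   vertex 0.5 3.0 0.5
  endloop
 endfacet
 facet normal -0.241 0.963 0.120
  outer loop
   vertex 3.5 3.5 2.5
   vertex 0.5 3.0 0.5
   vertex 0.5 2.5 4.5
  endloop
 endfacet
 facet normal 0.750 -0.650 0.125
  outer loop
   vertex 4.0 3.0 4.0
   vertex 2.0 0.5 3.0
   vertex 4.5 3.0 1.0
  endloop
 endfacet
 facet normal 0.552 0.829 0.092
  outer loop
   vertex 4.0 3.0 4.0
   vertex 4.5 3.0 1.0
   vertex 3.5 3.5 2.5
  endloop
 endfacet
 facet normal 0.192 -0.493 0.849
  outer loop
   vertex 4.0 3.0 4.0
   vertex 0.5 2.5 4.5
   vertex 2.0 0.5 3.0
  endloop
 endfacet
 facet normal -0.085 0.936 0.341
  outer loop
   vertex 4.0 3.0 4.0
   vertex 3.5 3.5 2.5
   vertex 0.5 2.5 4.5
  endloop
 endfacet
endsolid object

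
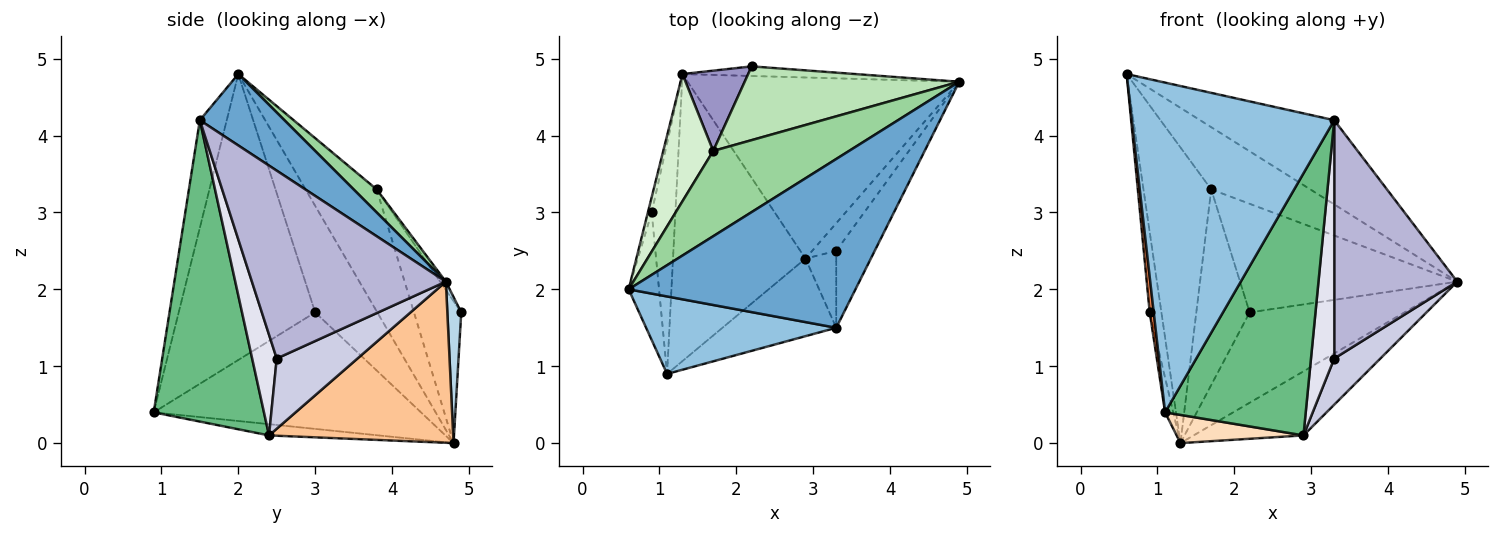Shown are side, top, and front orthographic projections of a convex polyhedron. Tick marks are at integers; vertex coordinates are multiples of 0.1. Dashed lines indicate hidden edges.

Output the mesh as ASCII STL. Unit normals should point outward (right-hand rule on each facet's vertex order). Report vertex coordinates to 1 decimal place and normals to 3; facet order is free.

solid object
 facet normal 0.271 0.430 0.861
  outer loop
   vertex 3.3 1.5 4.2
   vertex 4.9 4.7 2.1
   vertex 0.6 2.0 4.8
  endloop
 endfacet
 facet normal -0.128 -0.965 0.227
  outer loop
   vertex 3.3 1.5 4.2
   vertex 0.6 2.0 4.8
   vertex 1.1 0.9 0.4
  endloop
 endfacet
 facet normal 0.089 0.990 -0.105
  outer loop
   vertex 2.2 4.9 1.7
   vertex 4.9 4.7 2.1
   vertex 1.3 4.8 0.0
  endloop
 endfacet
 facet normal -0.982 0.185 -0.035
  outer loop
   vertex 0.9 3.0 1.7
   vertex 0.6 2.0 4.8
   vertex 1.3 4.8 0.0
  endloop
 endfacet
 facet normal -0.994 -0.029 -0.106
  outer loop
   vertex 0.9 3.0 1.7
   vertex 1.1 0.9 0.4
   vertex 0.6 2.0 4.8
  endloop
 endfacet
 facet normal -0.980 0.030 -0.199
  outer loop
   vertex 0.9 3.0 1.7
   vertex 1.3 4.8 0.0
   vertex 1.1 0.9 0.4
  endloop
 endfacet
 facet normal 0.488 0.291 -0.823
  outer loop
   vertex 2.9 2.4 0.1
   vertex 1.3 4.8 0.0
   vertex 4.9 4.7 2.1
  endloop
 endfacet
 facet normal -0.084 -0.097 -0.992
  outer loop
   vertex 2.9 2.4 0.1
   vertex 1.1 0.9 0.4
   vertex 1.3 4.8 0.0
  endloop
 endfacet
 facet normal 0.601 -0.766 -0.227
  outer loop
   vertex 2.9 2.4 0.1
   vertex 3.3 1.5 4.2
   vertex 1.1 0.9 0.4
  endloop
 endfacet
 facet normal 0.136 0.584 0.800
  outer loop
   vertex 1.7 3.8 3.3
   vertex 0.6 2.0 4.8
   vertex 4.9 4.7 2.1
  endloop
 endfacet
 facet normal -0.022 0.827 0.562
  outer loop
   vertex 1.7 3.8 3.3
   vertex 4.9 4.7 2.1
   vertex 2.2 4.9 1.7
  endloop
 endfacet
 facet normal -0.694 0.661 0.285
  outer loop
   vertex 1.7 3.8 3.3
   vertex 1.3 4.8 0.0
   vertex 0.6 2.0 4.8
  endloop
 endfacet
 facet normal -0.634 0.715 0.294
  outer loop
   vertex 1.7 3.8 3.3
   vertex 2.2 4.9 1.7
   vertex 1.3 4.8 0.0
  endloop
 endfacet
 facet normal 0.832 -0.528 -0.170
  outer loop
   vertex 3.3 2.5 1.1
   vertex 4.9 4.7 2.1
   vertex 3.3 1.5 4.2
  endloop
 endfacet
 facet normal 0.832 -0.476 -0.285
  outer loop
   vertex 3.3 2.5 1.1
   vertex 2.9 2.4 0.1
   vertex 4.9 4.7 2.1
  endloop
 endfacet
 facet normal 0.709 -0.671 -0.216
  outer loop
   vertex 3.3 2.5 1.1
   vertex 3.3 1.5 4.2
   vertex 2.9 2.4 0.1
  endloop
 endfacet
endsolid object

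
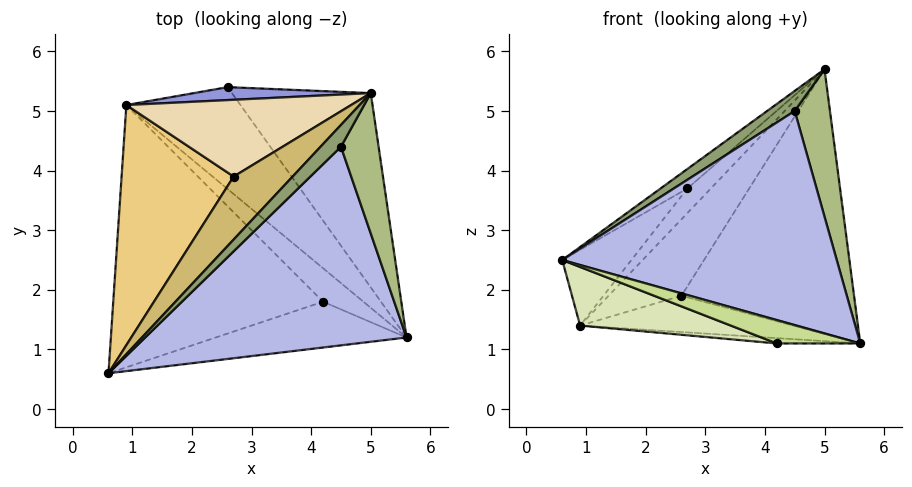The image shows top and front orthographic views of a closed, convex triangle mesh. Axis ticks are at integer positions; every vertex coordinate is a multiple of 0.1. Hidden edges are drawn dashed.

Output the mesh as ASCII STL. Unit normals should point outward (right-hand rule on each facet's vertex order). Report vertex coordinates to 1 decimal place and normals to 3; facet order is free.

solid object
 facet normal 0.697 0.578 -0.425
  outer loop
   vertex 5.0 5.3 5.7
   vertex 5.6 1.2 1.1
   vertex 2.6 5.4 1.9
  endloop
 endfacet
 facet normal 0.213 0.327 -0.921
  outer loop
   vertex 0.9 5.1 1.4
   vertex 2.6 5.4 1.9
   vertex 5.6 1.2 1.1
  endloop
 endfacet
 facet normal -0.218 0.962 0.163
  outer loop
   vertex 0.9 5.1 1.4
   vertex 5.0 5.3 5.7
   vertex 2.6 5.4 1.9
  endloop
 endfacet
 facet normal 0.268 -0.706 0.655
  outer loop
   vertex 4.5 4.4 5.0
   vertex 0.6 0.6 2.5
   vertex 5.6 1.2 1.1
  endloop
 endfacet
 facet normal 0.184 -0.665 0.724
  outer loop
   vertex 4.5 4.4 5.0
   vertex 5.0 5.3 5.7
   vertex 0.6 0.6 2.5
  endloop
 endfacet
 facet normal 0.320 -0.686 0.653
  outer loop
   vertex 4.5 4.4 5.0
   vertex 5.6 1.2 1.1
   vertex 5.0 5.3 5.7
  endloop
 endfacet
 facet normal -0.191 -0.446 -0.874
  outer loop
   vertex 4.2 1.8 1.1
   vertex 5.6 1.2 1.1
   vertex 0.6 0.6 2.5
  endloop
 endfacet
 facet normal -0.293 -0.209 -0.933
  outer loop
   vertex 4.2 1.8 1.1
   vertex 0.6 0.6 2.5
   vertex 0.9 5.1 1.4
  endloop
 endfacet
 facet normal 0.067 0.157 -0.985
  outer loop
   vertex 4.2 1.8 1.1
   vertex 0.9 5.1 1.4
   vertex 5.6 1.2 1.1
  endloop
 endfacet
 facet normal -0.711 0.208 0.672
  outer loop
   vertex 2.7 3.9 3.7
   vertex 0.6 0.6 2.5
   vertex 5.0 5.3 5.7
  endloop
 endfacet
 facet normal -0.713 0.211 0.668
  outer loop
   vertex 2.7 3.9 3.7
   vertex 0.9 5.1 1.4
   vertex 0.6 0.6 2.5
  endloop
 endfacet
 facet normal -0.712 0.214 0.669
  outer loop
   vertex 2.7 3.9 3.7
   vertex 5.0 5.3 5.7
   vertex 0.9 5.1 1.4
  endloop
 endfacet
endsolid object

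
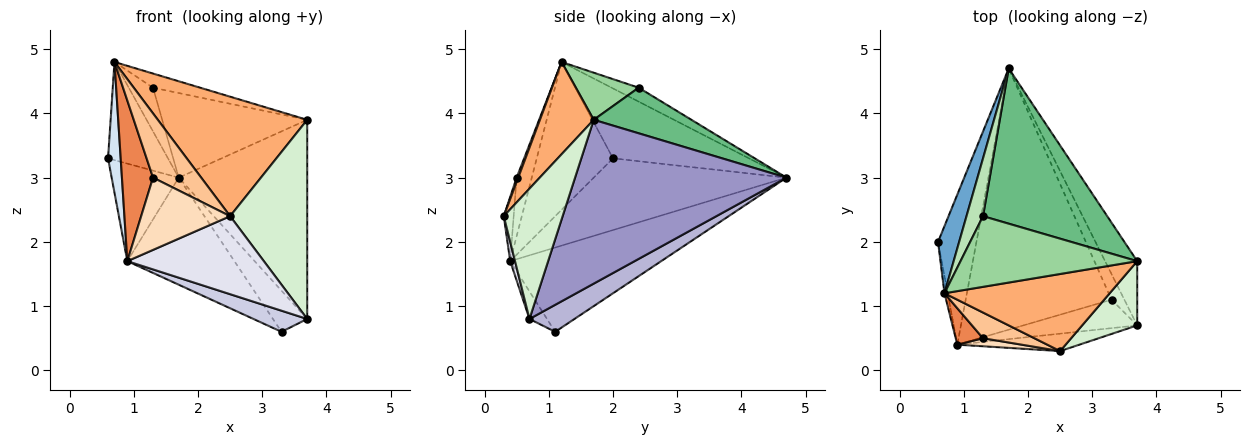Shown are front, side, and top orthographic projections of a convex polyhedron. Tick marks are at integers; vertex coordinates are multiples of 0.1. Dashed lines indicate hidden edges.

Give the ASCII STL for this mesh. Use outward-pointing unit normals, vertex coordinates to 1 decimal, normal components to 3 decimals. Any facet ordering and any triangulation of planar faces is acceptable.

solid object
 facet normal -0.882 0.389 0.266
  outer loop
   vertex 0.7 1.2 4.8
   vertex 1.7 4.7 3.0
   vertex 0.6 2.0 3.3
  endloop
 endfacet
 facet normal -0.843 0.293 -0.451
  outer loop
   vertex 0.9 0.4 1.7
   vertex 0.6 2.0 3.3
   vertex 1.7 4.7 3.0
  endloop
 endfacet
 facet normal -0.472 0.334 -0.816
  outer loop
   vertex 0.9 0.4 1.7
   vertex 1.7 4.7 3.0
   vertex 3.3 1.1 0.6
  endloop
 endfacet
 facet normal -0.986 -0.163 -0.021
  outer loop
   vertex 0.9 0.4 1.7
   vertex 0.7 1.2 4.8
   vertex 0.6 2.0 3.3
  endloop
 endfacet
 facet normal -0.429 -0.881 0.200
  outer loop
   vertex 0.9 0.4 1.7
   vertex 1.3 0.5 3.0
   vertex 0.7 1.2 4.8
  endloop
 endfacet
 facet normal 0.290 -0.804 0.519
  outer loop
   vertex 2.5 0.3 2.4
   vertex 3.7 1.7 3.9
   vertex 0.7 1.2 4.8
  endloop
 endfacet
 facet normal 0.031 -0.928 0.371
  outer loop
   vertex 2.5 0.3 2.4
   vertex 0.7 1.2 4.8
   vertex 1.3 0.5 3.0
  endloop
 endfacet
 facet normal -0.110 -0.988 0.110
  outer loop
   vertex 2.5 0.3 2.4
   vertex 1.3 0.5 3.0
   vertex 0.9 0.4 1.7
  endloop
 endfacet
 facet normal 0.307 0.455 0.836
  outer loop
   vertex 1.3 2.4 4.4
   vertex 3.7 1.7 3.9
   vertex 1.7 4.7 3.0
  endloop
 endfacet
 facet normal 0.253 0.190 0.949
  outer loop
   vertex 1.3 2.4 4.4
   vertex 0.7 1.2 4.8
   vertex 3.7 1.7 3.9
  endloop
 endfacet
 facet normal -0.559 0.500 0.662
  outer loop
   vertex 1.3 2.4 4.4
   vertex 1.7 4.7 3.0
   vertex 0.7 1.2 4.8
  endloop
 endfacet
 facet normal 0.588 -0.770 0.248
  outer loop
   vertex 3.7 0.7 0.8
   vertex 3.7 1.7 3.9
   vertex 2.5 0.3 2.4
  endloop
 endfacet
 facet normal 0.843 0.512 -0.165
  outer loop
   vertex 3.7 0.7 0.8
   vertex 1.7 4.7 3.0
   vertex 3.7 1.7 3.9
  endloop
 endfacet
 facet normal 0.744 0.567 -0.354
  outer loop
   vertex 3.7 0.7 0.8
   vertex 3.3 1.1 0.6
   vertex 1.7 4.7 3.0
  endloop
 endfacet
 facet normal -0.191 -0.585 -0.788
  outer loop
   vertex 3.7 0.7 0.8
   vertex 0.9 0.4 1.7
   vertex 3.3 1.1 0.6
  endloop
 endfacet
 facet normal 0.034 -0.975 -0.218
  outer loop
   vertex 3.7 0.7 0.8
   vertex 2.5 0.3 2.4
   vertex 0.9 0.4 1.7
  endloop
 endfacet
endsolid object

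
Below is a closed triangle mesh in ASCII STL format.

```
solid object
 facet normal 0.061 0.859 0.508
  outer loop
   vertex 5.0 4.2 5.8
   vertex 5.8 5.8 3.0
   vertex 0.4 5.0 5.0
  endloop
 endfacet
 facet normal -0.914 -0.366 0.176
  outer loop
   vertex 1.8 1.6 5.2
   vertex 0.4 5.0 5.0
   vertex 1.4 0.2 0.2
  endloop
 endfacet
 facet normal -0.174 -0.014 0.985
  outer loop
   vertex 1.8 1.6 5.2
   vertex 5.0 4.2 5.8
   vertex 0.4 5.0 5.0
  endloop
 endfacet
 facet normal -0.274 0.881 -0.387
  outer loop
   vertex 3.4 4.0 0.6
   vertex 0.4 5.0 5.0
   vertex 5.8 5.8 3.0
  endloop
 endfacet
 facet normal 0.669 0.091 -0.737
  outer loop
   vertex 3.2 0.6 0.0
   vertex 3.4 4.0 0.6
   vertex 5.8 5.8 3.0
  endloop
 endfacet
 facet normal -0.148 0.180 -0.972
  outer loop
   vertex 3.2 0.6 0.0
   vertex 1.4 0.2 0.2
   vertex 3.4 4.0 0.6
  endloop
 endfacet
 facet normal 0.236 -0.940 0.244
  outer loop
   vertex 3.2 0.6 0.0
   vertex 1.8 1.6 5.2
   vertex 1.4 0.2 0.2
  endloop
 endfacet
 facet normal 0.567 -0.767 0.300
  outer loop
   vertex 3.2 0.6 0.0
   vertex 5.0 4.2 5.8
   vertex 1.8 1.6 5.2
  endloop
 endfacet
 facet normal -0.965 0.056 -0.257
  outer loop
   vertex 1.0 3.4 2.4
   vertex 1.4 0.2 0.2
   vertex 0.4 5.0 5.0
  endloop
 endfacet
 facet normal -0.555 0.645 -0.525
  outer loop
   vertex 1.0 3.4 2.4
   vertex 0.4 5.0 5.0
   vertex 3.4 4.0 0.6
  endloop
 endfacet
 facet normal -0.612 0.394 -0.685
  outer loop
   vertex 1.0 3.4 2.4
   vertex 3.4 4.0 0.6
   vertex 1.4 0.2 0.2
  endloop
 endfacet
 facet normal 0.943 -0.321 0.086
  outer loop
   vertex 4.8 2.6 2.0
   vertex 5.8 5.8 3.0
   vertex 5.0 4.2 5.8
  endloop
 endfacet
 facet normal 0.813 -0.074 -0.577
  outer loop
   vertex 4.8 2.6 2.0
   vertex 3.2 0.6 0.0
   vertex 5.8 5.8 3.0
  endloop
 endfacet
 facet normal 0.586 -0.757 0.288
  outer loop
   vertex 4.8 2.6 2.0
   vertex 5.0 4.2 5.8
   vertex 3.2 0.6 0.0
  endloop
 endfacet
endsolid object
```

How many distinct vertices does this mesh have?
9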